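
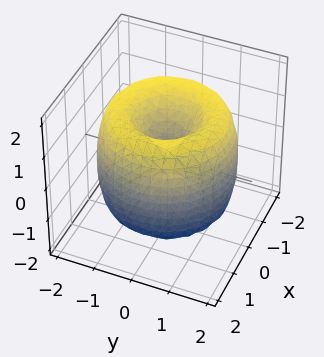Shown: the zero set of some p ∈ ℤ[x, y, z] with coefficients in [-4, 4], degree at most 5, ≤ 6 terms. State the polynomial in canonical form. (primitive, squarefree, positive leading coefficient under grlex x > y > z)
x^4 + 2*x^2*y^2 + y^4 - 3*x^2 - 3*y^2 + z^2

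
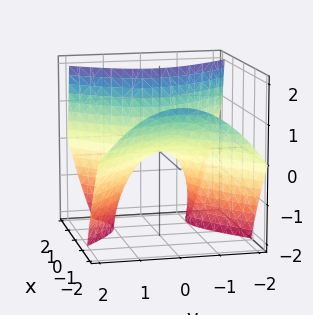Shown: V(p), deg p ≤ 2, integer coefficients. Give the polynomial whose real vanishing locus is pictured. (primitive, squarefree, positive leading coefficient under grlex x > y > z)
The degree is 2 — the shape is more complex than any degree-1 surface.
Checking where it meets the axes: one y-axis crossing is at y = 0; one z-axis crossing is at z = 0; it crosses the x-axis at the gridline x = 0.
Fitting integer coefficients to these (and the overall shape) gives p.

x^2 + x*z - y^2 - z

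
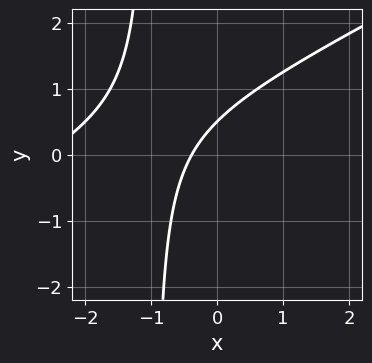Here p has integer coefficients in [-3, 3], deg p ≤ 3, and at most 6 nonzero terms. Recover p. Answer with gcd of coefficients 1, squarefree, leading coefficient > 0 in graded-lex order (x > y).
x^2 - 2*x*y + 3*x - 2*y + 1

1. deg p = 2. The shape is more complex than any degree-1 curve.
2. Putting this together gives p.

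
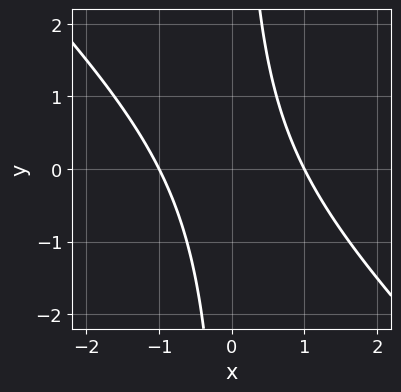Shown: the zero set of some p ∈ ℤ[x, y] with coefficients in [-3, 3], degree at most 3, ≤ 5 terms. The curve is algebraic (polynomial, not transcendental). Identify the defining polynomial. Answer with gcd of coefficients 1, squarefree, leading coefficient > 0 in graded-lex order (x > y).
x^2 + x*y - 1

1. deg p = 2. The shape is more complex than any degree-1 curve.
2. Against the integer gridlines: the x-axis gridline crossings are at x ∈ {-1, 1}; the curve avoids every integer y-axis point in the box.
3. Putting this together gives p.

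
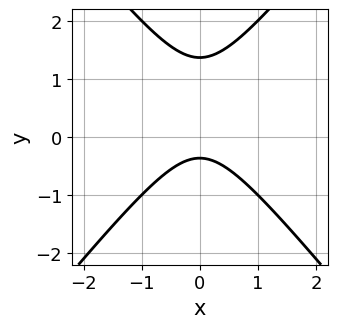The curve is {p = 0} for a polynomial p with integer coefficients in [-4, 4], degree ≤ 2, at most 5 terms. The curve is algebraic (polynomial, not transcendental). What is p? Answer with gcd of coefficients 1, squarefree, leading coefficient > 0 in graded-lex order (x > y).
3*x^2 - 2*y^2 + 2*y + 1

(a) Degree: no degree-1 curve has this shape, so deg p = 2.
(b) Symmetries: mirror symmetry x ↦ −x ⇒ only even powers of x.
(c) Against the integer gridlines: no x-intercept at any integer in the box.
(d) Together with the visible shape, these determine p as stated.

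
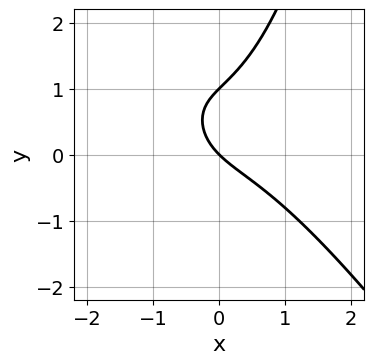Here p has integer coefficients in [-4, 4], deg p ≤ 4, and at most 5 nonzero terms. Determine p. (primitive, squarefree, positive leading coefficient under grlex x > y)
(a) deg p = 3. No degree-2 curve has this shape.
(b) Against the integer gridlines: among the integer gridlines, it crosses the y-axis at y ∈ {0, 1}; it crosses the x-axis at the gridline x = 0.
(c) Solving for integer coefficients yields p as stated.

3*x^3 + 2*x^2*y - 3*y^2 + 3*x + 3*y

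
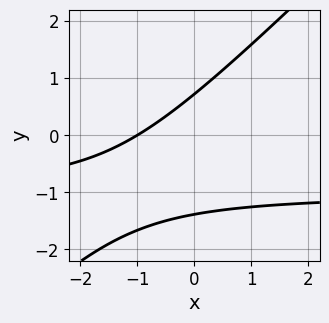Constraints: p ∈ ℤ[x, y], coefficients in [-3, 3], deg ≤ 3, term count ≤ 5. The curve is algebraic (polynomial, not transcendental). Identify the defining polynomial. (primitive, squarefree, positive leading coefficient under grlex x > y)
(a) Degree: a generic line meets the curve in up to 2 points, so deg p = 2.
(b) From the visible intercepts: it crosses the x-axis at the gridline x = -1.
(c) Fitting integer coefficients to these (and the overall shape) gives p.

3*x*y - 3*y^2 + 3*x - 2*y + 3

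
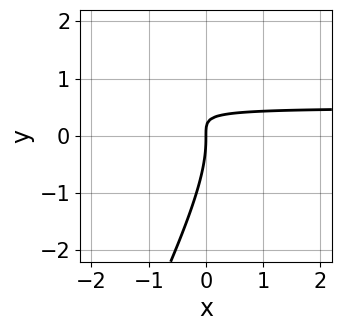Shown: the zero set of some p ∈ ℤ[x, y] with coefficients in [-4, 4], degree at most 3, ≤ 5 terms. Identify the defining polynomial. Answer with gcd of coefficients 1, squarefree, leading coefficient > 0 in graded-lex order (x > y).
(a) The degree is 3 — a generic line meets the curve in up to 3 points.
(b) From the visible intercepts: it crosses the x-axis at the gridline x = 0; it meets the y-axis at y = 0 (among the integer gridlines).
(c) Together with the visible shape, these determine p as stated.

2*x*y^2 - y^3 - 3*x*y + x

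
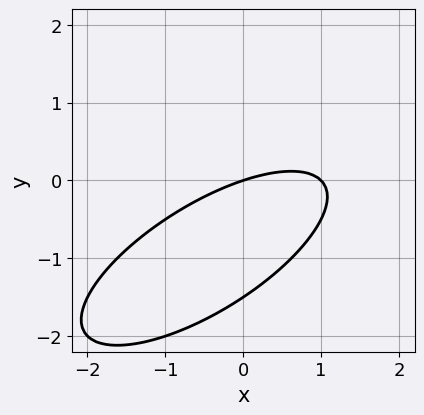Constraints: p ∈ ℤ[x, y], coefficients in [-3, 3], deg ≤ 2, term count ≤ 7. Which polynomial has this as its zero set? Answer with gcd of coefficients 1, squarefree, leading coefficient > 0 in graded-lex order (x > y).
x^2 - 2*x*y + 2*y^2 - x + 3*y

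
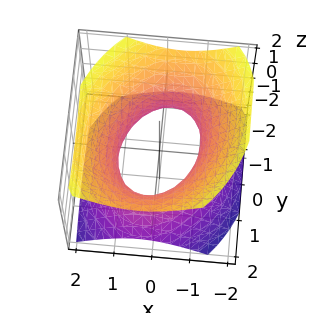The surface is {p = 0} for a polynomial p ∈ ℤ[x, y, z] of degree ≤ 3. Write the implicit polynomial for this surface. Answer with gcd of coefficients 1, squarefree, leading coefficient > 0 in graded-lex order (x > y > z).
First, deg p = 2. A generic line meets the surface in up to 2 points.
Then, from the visible intercepts: among the integer gridlines, it crosses the x-axis at x ∈ {-1, 1}; no z-intercept at any integer in the box.
Finally, assembling these constraints gives the stated polynomial.

3*x^2 - x*y + 2*y^2 - 3*z^2 - 3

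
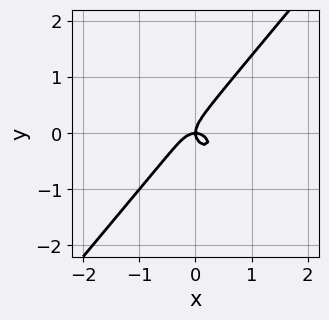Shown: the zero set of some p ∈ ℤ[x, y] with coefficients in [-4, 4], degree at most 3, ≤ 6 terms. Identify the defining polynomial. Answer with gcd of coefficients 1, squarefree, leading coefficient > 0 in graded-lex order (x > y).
2*x^3 + x*y^2 - 2*y^3 + x*y

(a) The degree is 3 — no degree-2 curve has this shape.
(b) From the axis intercepts and sections: one y-axis crossing is at y = 0; it meets the x-axis at x = 0 (among the integer gridlines).
(c) Together with the visible shape, these determine p as stated.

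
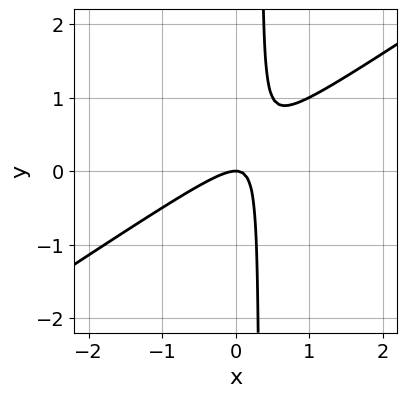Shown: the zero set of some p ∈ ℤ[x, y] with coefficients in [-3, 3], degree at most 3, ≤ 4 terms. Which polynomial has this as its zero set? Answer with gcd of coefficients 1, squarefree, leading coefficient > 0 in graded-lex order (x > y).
2*x^2 - 3*x*y + y

First, the degree is 2 — the shape is more complex than any degree-1 curve.
Then, against the integer gridlines: it meets the y-axis at y = 0 (among the integer gridlines); one x-axis crossing is at x = 0.
Finally, matching integer coefficients to the picture gives p.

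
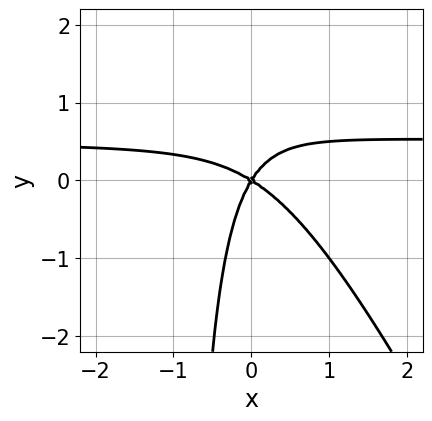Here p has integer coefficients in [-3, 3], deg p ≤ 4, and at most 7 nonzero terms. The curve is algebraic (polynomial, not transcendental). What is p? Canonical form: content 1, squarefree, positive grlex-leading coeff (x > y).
2*x^2*y + x*y^2 - x^2 - x*y + y^2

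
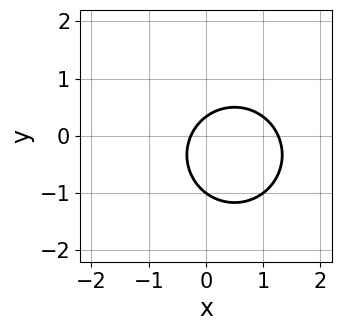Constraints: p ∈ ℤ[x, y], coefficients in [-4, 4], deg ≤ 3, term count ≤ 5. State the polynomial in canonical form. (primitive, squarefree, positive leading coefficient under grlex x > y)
3*x^2 + 3*y^2 - 3*x + 2*y - 1

First, the degree is 2 — a generic line meets the curve in up to 2 points.
Then, observable constraints: it meets the y-axis at y = -1 (among the integer gridlines).
Finally, fitting integer coefficients to these (and the overall shape) gives p.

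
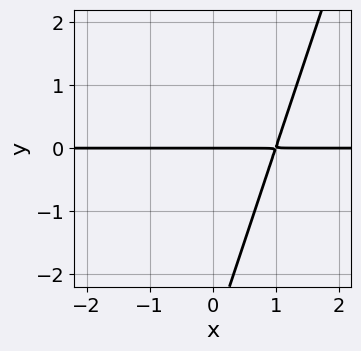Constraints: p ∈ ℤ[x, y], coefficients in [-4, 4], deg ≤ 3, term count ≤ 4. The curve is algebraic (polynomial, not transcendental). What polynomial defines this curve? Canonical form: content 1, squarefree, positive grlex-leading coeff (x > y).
3*x*y - y^2 - 3*y

deg p = 2.
From the visible intercepts: one y-axis crossing is at y = 0; the visible x-axis segment lies entirely on the curve.
Putting this together gives p.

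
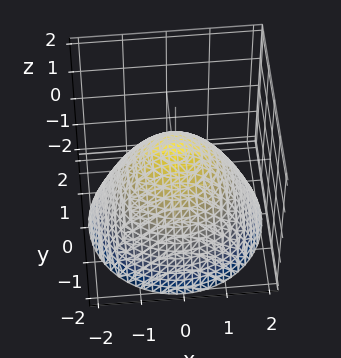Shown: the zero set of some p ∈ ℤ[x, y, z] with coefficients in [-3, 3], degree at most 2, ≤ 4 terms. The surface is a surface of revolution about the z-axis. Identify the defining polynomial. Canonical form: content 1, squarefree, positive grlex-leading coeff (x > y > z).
(a) deg p = 2. A generic line meets the surface in up to 2 points.
(b) By symmetry, the surface is invariant under rotation about z: p = q(x² + y², z).
(c) From the visible intercepts: among the integer gridlines, it crosses the x-axis at x ∈ {-1, 1}; a circular section at z = -1 has radius between 1 and 2.
(d) Matching integer coefficients to the picture gives p. Check: (0, 1, 0) on the y-axis lies on the surface, and p(0, 1, 0) = 0. ✓

2*x^2 + 2*y^2 + 3*z - 2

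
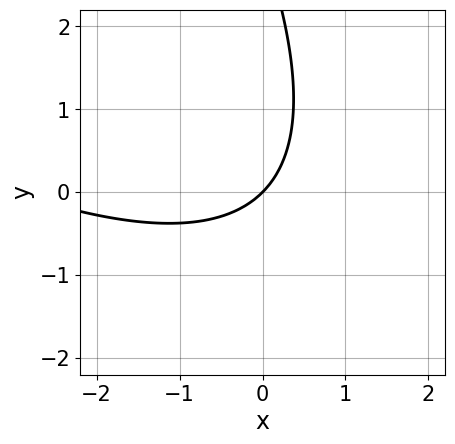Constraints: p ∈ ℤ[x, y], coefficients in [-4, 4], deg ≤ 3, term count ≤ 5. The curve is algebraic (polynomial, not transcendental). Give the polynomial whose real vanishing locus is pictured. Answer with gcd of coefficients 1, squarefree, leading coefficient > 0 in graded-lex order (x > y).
x^2 + 2*x*y + y^2 + 3*x - 3*y

(a) Degree: no degree-1 curve has this shape, so deg p = 2.
(b) From the visible intercepts: it crosses the x-axis at the gridline x = 0; one y-axis crossing is at y = 0.
(c) Together with the visible shape, these determine p as stated.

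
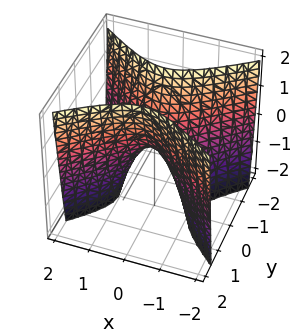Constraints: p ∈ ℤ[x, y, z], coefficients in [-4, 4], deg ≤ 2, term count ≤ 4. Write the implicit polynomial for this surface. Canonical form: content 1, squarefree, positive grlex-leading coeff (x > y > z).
2*x^2 - 3*y^2 + z

(a) Degree: a saddle surface; a quadric, so deg p = 2.
(b) Symmetries: it's symmetric under y → −y, forcing even powers of y; the x ↦ −x reflection is a symmetry, so x appears only in even powers.
(c) Observable constraints: it crosses the x-axis at the gridline x = 0; one z-axis crossing is at z = 0.
(d) Putting this together gives p.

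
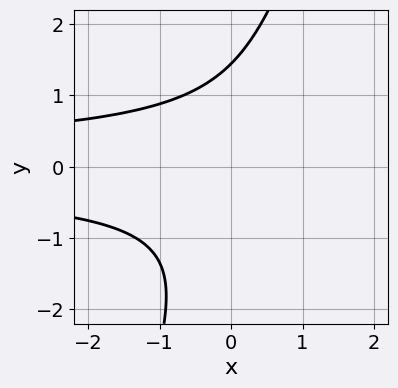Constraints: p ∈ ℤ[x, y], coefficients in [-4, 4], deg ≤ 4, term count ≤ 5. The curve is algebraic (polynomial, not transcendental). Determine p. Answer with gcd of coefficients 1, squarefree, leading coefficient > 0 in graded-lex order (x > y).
First, deg p = 3. The shape is more complex than any degree-2 curve.
Next, from the visible intercepts: it misses every integer gridline on the x-axis.
Finally, these observations pin down the coefficients.

3*x*y^2 - y^3 + 3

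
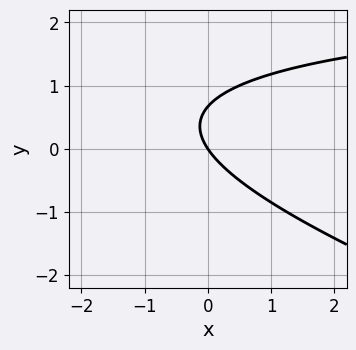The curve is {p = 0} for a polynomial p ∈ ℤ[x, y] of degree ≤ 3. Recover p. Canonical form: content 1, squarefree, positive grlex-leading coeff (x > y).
x*y + 3*y^2 - 3*x - 2*y

1. Degree: the shape is more complex than any degree-1 curve, so deg p = 2.
2. Checking where it meets the axes: one x-axis crossing is at x = 0; it crosses the y-axis at the gridline y = 0.
3. Solving for integer coefficients yields p as stated.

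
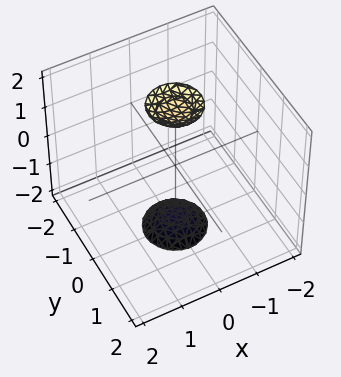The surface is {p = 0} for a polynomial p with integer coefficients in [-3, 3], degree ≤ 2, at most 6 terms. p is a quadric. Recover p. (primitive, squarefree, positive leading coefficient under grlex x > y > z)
The picture has 2 separate pieces. Treating them together as one polynomial.
Degree: two separate bowl-shaped sheets opening away from each other; a quadric, so deg p = 2.
Symmetries: mirror symmetry z ↦ −z ⇒ only even powers of z; every cross-section ⟂ z is a circle, so x, y appear only via x² + y².
Against the integer gridlines: a circular section at z = 2 has radius between 0 and 1; it misses every integer gridline on the y-axis; no x-intercept at any integer in the box.
Assembling these constraints gives the stated polynomial.

3*x^2 + 3*y^2 - z^2 + 3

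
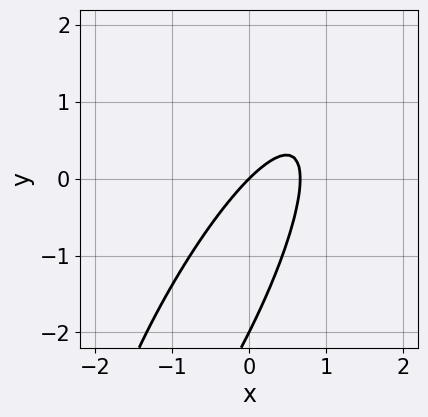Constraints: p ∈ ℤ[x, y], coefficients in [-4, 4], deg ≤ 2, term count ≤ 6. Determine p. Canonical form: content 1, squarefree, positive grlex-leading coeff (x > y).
3*x^2 - 3*x*y + y^2 - 2*x + 2*y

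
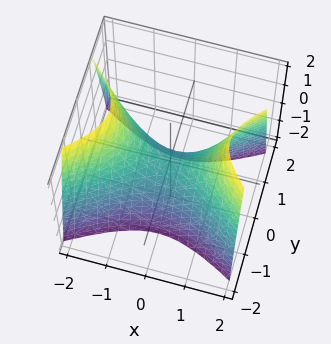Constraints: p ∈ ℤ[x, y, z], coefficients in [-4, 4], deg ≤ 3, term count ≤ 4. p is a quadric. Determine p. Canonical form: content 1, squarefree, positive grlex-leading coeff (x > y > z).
1. The degree is 2 — a saddle surface; a quadric.
2. Symmetries: the y ↦ −y reflection is a symmetry, so y appears only in even powers; mirror symmetry x ↦ −x ⇒ only even powers of x.
3. From the axis intercepts and sections: one x-axis crossing is at x = 0; it meets the z-axis at z = 0 (among the integer gridlines).
4. Together with the visible shape, these determine p as stated.

x^2 - 2*y^2 - z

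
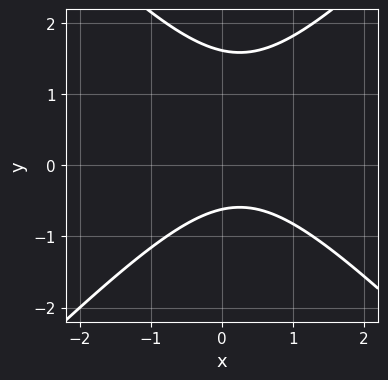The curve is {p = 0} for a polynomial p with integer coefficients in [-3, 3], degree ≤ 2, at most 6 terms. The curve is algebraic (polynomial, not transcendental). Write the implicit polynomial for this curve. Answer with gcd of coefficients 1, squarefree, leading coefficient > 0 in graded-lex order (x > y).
1. deg p = 2. A generic line meets the curve in up to 2 points.
2. Observable constraints: it misses every integer gridline on the x-axis.
3. Fitting integer coefficients to these (and the overall shape) gives p.

2*x^2 - 2*y^2 - x + 2*y + 2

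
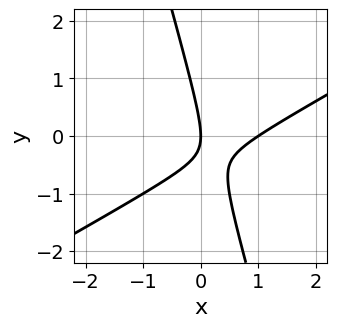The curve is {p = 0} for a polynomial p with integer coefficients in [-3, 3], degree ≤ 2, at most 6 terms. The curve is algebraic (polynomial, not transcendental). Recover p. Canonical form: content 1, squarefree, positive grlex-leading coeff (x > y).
2*x^2 - 3*x*y - y^2 - 2*x

(a) Degree: the shape is more complex than any degree-1 curve, so deg p = 2.
(b) From the axis intercepts and sections: the x-axis gridline crossings are at x ∈ {0, 1}; it meets the y-axis at y = 0 (among the integer gridlines).
(c) Fitting integer coefficients to these (and the overall shape) gives p.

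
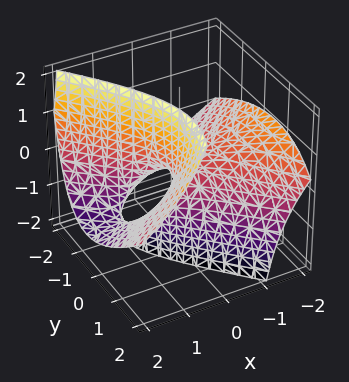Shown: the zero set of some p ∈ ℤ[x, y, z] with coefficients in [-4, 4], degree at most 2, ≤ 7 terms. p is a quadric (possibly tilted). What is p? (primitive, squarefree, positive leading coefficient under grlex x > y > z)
x^2 + 2*x*z - y^2 + y*z - z

1. deg p = 2. No degree-1 surface has this shape.
2. From the visible intercepts: one y-axis crossing is at y = 0; one x-axis crossing is at x = 0; it meets the z-axis at z = 0 (among the integer gridlines).
3. Together with the visible shape, these determine p as stated.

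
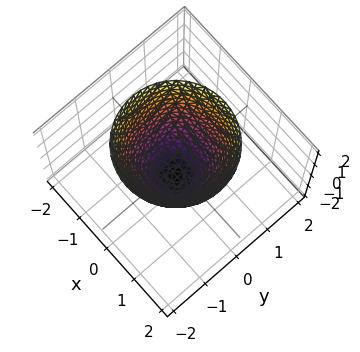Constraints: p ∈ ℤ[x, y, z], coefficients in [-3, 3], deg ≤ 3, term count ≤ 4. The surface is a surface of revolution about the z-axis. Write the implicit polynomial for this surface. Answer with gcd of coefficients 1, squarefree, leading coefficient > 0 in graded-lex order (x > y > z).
3*x^2 + 3*y^2 - 2*z - 2

First, deg p = 2. The shape is more complex than any degree-1 surface.
Then, symmetry: the z-axis is an axis of rotation, so x and y enter only as x² + y².
Then, from the visible intercepts: a circular section at z = 2 has radius between 1 and 2; it crosses the z-axis at the gridline z = -1.
Finally, together with the visible shape, these determine p as stated.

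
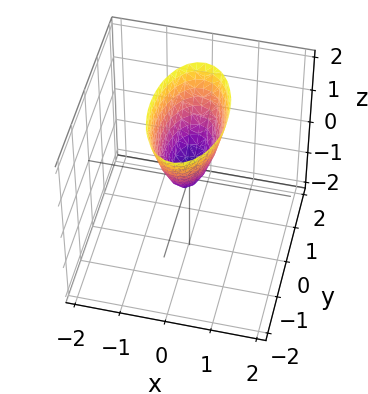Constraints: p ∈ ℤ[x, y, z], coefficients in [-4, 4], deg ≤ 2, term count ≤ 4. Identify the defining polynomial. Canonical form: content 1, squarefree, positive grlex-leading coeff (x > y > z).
3*x^2 + y^2 - z

Degree: a single bowl opening along one axis; a quadric, so deg p = 2.
Symmetries: mirror symmetry y ↦ −y ⇒ only even powers of y; it's symmetric under x → −x, forcing even powers of x.
Observable constraints: one y-axis crossing is at y = 0; one x-axis crossing is at x = 0; it crosses the z-axis at the gridline z = 0.
Solving for integer coefficients yields p as stated.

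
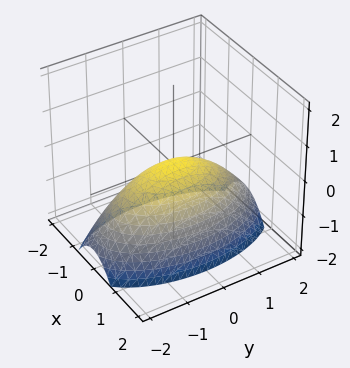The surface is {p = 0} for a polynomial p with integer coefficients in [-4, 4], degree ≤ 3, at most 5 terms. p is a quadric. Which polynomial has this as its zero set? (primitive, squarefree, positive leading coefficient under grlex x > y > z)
3*x^2 + y^2 + 3*z

(a) Degree: a single bowl opening along one axis; a quadric, so deg p = 2.
(b) Symmetries: the y ↦ −y reflection is a symmetry, so y appears only in even powers; it's symmetric under x → −x, forcing even powers of x.
(c) From the axis intercepts and sections: it crosses the x-axis at the gridline x = 0; it meets the y-axis at y = 0 (among the integer gridlines); it meets the z-axis at z = 0 (among the integer gridlines).
(d) Fitting integer coefficients to these (and the overall shape) gives p.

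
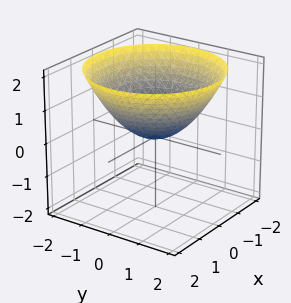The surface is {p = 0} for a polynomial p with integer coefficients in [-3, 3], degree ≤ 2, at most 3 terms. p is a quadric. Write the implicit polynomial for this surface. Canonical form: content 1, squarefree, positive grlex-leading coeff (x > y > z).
The degree is 2 — a single bowl opening along one axis; a quadric.
Symmetries: every cross-section ⟂ z is a circle, so x, y appear only via x² + y².
Checking where it meets the axes: one y-axis crossing is at y = 0; it meets the z-axis at z = 0 (among the integer gridlines); it meets the x-axis at x = 0 (among the integer gridlines).
These observations pin down the coefficients.

x^2 + y^2 - 2*z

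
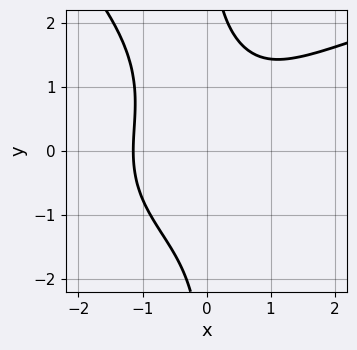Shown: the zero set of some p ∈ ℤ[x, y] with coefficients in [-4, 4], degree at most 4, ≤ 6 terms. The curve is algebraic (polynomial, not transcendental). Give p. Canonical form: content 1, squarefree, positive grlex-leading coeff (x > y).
The degree is 4 — a generic line meets the curve in up to 4 points.
From the axis intercepts and sections: the curve avoids every integer y-axis point in the box.
Together with the visible shape, these determine p as stated.

x^2*y^2 + x*y^3 - 2*x^3 - 3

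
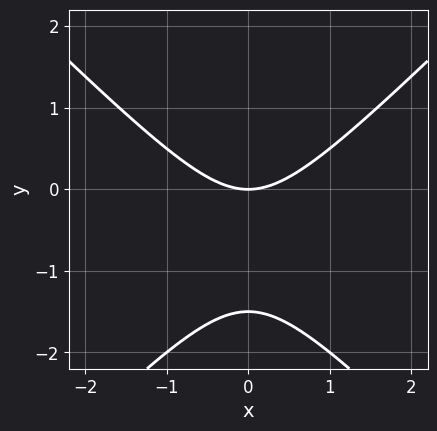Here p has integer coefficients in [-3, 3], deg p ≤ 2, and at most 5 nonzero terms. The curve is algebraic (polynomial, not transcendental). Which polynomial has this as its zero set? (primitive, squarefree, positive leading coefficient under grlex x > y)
1. Degree: the shape is more complex than any degree-1 curve, so deg p = 2.
2. Symmetries: mirror symmetry x ↦ −x ⇒ only even powers of x.
3. Checking where it meets the axes: it crosses the y-axis at the gridline y = 0; one x-axis crossing is at x = 0.
4. Fitting integer coefficients to these (and the overall shape) gives p.

2*x^2 - 2*y^2 - 3*y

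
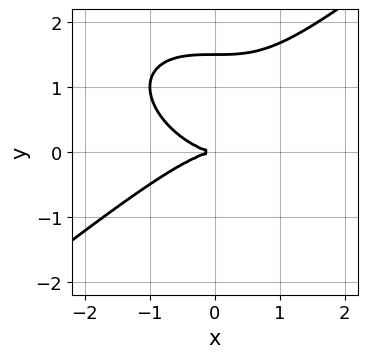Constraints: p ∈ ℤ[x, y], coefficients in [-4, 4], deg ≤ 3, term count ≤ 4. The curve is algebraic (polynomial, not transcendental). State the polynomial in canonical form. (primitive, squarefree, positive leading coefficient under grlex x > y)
x^3 - 2*y^3 + 3*y^2

(a) Degree: a generic line meets the curve in up to 3 points, so deg p = 3.
(b) Reading off the gridlines: it meets the y-axis at y = 0 (among the integer gridlines); it crosses the x-axis at the gridline x = 0.
(c) Together with the visible shape, these determine p as stated.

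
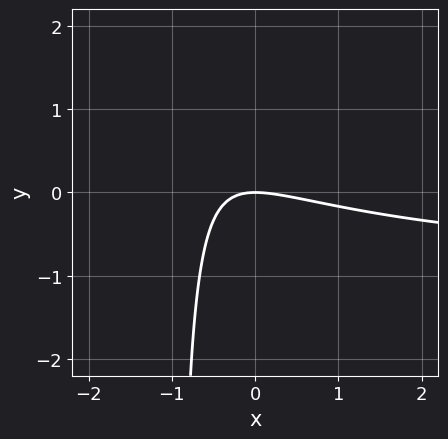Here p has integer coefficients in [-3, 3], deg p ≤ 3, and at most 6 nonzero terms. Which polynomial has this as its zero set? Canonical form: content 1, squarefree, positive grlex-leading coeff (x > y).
x^2*y + x^2 + 3*x*y + 2*y

The degree is 3 — a generic line meets the curve in up to 3 points.
From the axis intercepts and sections: it crosses the y-axis at the gridline y = 0; one x-axis crossing is at x = 0.
Assembling these constraints gives the stated polynomial.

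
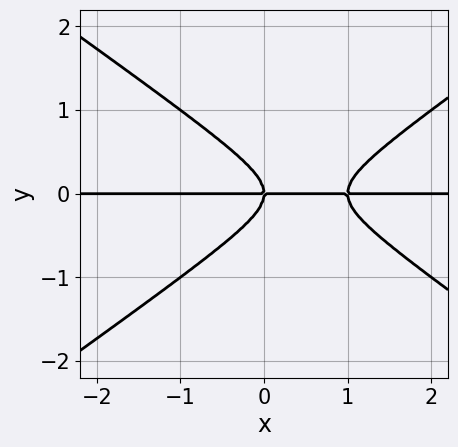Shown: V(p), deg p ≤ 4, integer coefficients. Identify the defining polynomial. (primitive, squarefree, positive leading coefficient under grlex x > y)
x^2*y - 2*y^3 - x*y

1. deg p = 3. The shape is more complex than any degree-2 curve.
2. Observable constraints: the visible x-axis segment lies entirely on the curve; it crosses the y-axis at the gridline y = 0.
3. Assembling these constraints gives the stated polynomial.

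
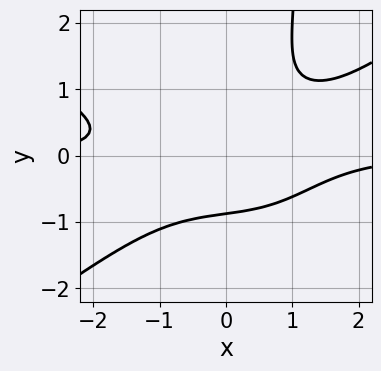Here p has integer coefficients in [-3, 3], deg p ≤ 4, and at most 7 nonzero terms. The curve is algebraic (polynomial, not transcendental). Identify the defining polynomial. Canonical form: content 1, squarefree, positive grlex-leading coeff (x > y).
1. Degree: a generic line meets the curve in up to 4 points, so deg p = 4.
2. Reading off the gridlines: the curve avoids every integer x-axis point in the box.
3. Matching integer coefficients to the picture gives p.

x^3*y - 2*x*y^3 - 3*x*y^2 + 3*y^3 + 2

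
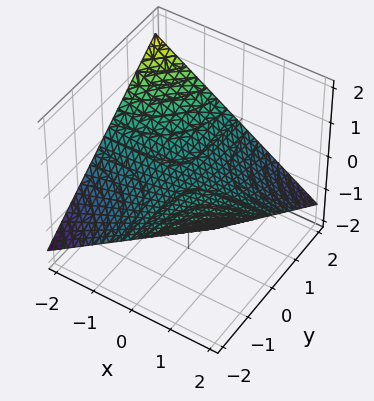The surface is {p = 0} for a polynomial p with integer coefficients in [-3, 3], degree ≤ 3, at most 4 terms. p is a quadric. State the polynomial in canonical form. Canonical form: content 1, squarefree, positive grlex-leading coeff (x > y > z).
x*y + 3*z

(a) deg p = 2. A hyperbolic paraboloid; a quadric.
(b) Reading off the gridlines: every point of the y-axis in the box is on the surface; every point of the x-axis in the box is on the surface.
(c) Matching integer coefficients to the picture gives p.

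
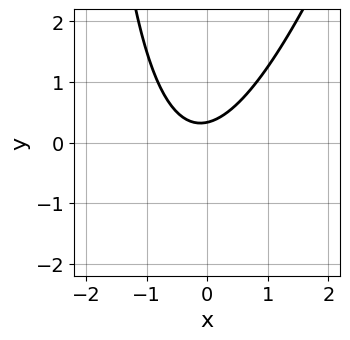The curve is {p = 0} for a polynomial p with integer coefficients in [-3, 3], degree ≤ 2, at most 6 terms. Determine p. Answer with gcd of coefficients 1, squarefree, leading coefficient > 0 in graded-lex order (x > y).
1. deg p = 2. No degree-1 curve has this shape.
2. From the axis intercepts and sections: it misses every integer gridline on the x-axis.
3. Solving for integer coefficients yields p as stated.

3*x^2 - x*y + x - 3*y + 1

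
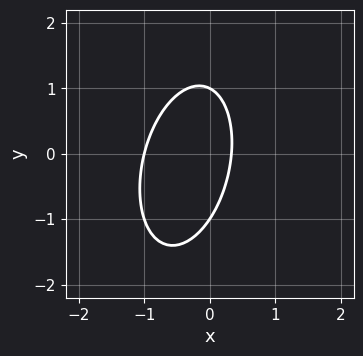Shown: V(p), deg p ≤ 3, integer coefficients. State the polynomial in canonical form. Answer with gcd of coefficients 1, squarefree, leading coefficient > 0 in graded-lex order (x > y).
3*x^2 - x*y + y^2 + 2*x - 1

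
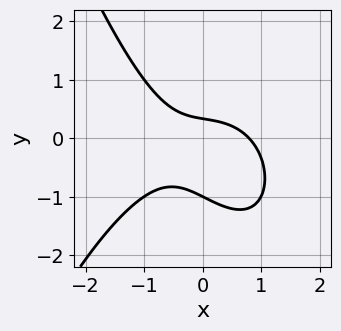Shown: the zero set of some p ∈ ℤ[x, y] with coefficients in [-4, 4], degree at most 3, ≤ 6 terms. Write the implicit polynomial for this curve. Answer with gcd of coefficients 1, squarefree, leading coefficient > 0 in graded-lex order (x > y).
2*x^3 + 2*x*y + 3*y^2 + 2*y - 1

1. The degree is 3 — no degree-2 curve has this shape.
2. Observable constraints: it crosses the y-axis at the gridline y = -1.
3. Putting this together gives p.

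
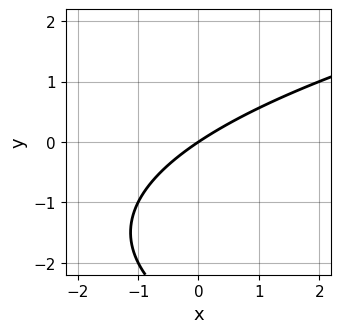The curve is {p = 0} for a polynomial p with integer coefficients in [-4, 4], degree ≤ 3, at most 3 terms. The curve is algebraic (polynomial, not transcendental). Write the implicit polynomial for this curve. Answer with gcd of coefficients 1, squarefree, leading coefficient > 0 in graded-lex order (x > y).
First, the degree is 2 — no degree-1 curve has this shape.
Then, against the integer gridlines: one y-axis crossing is at y = 0; one x-axis crossing is at x = 0.
Finally, the integer polynomial consistent with all of this is the stated p.

y^2 - 2*x + 3*y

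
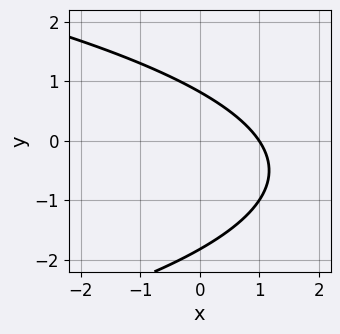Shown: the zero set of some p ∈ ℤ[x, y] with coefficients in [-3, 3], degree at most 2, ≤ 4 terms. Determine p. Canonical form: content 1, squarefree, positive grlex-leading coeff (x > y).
1. The degree is 2 — the shape is more complex than any degree-1 curve.
2. Reading off the gridlines: it crosses the x-axis at the gridline x = 1.
3. Matching integer coefficients to the picture gives p.

2*y^2 + 3*x + 2*y - 3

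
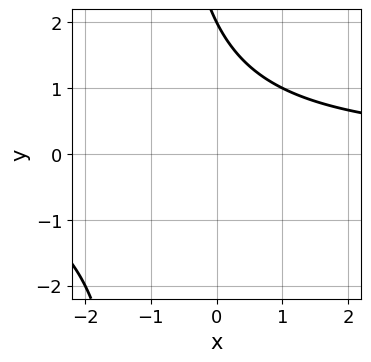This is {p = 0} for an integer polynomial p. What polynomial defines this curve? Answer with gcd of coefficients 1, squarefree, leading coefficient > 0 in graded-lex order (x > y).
x*y + y - 2

First, degree: a generic line meets the curve in up to 2 points, so deg p = 2.
Next, reading off the gridlines: the curve avoids every integer x-axis point in the box; one y-axis crossing is at y = 2.
Finally, fitting integer coefficients to these (and the overall shape) gives p.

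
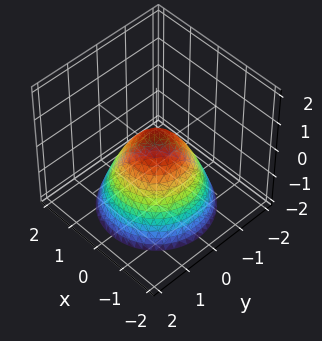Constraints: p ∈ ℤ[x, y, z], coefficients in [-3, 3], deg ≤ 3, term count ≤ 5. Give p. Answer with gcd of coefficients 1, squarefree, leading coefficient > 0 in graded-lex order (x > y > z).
First, degree: a generic line meets the surface in up to 2 points, so deg p = 2.
Next, symmetries: every cross-section ⟂ z is a circle, so x, y appear only via x² + y².
Next, against the integer gridlines: a circular section at z = -1 has radius between 1 and 2.
Finally, these observations pin down the coefficients.

2*x^2 + 2*y^2 + 2*z - 1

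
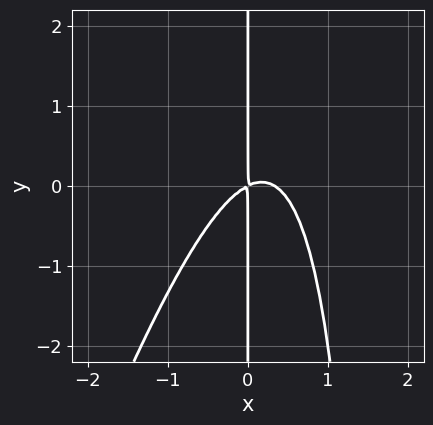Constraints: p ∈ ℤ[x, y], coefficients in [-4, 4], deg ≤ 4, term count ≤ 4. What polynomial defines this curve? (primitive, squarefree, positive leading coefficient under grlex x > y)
3*x^3 - x^2*y - x^2 + 2*x*y

1. deg p = 3. No degree-2 curve has this shape.
2. Checking where it meets the axes: every point of the y-axis in the box is on the curve.
3. Solving for integer coefficients yields p as stated.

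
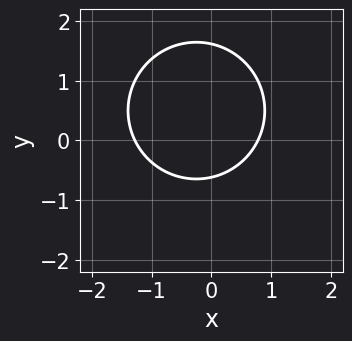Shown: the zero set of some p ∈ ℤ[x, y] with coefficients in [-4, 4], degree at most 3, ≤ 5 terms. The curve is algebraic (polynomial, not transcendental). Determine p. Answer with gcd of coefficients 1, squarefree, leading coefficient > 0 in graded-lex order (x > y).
Degree: no degree-1 curve has this shape, so deg p = 2.
Putting this together gives p.

2*x^2 + 2*y^2 + x - 2*y - 2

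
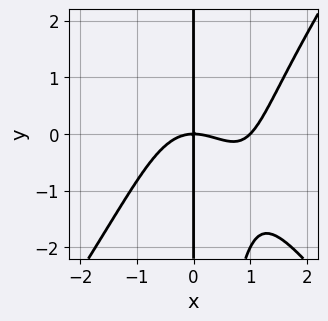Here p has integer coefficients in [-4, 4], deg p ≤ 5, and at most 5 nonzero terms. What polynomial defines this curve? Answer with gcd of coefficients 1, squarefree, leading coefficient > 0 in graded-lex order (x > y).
2*x^4 - x^2*y^2 - 2*x^3 + x^2*y - 3*x*y

1. deg p = 4.
2. Checking where it meets the axes: every point of the y-axis in the box is on the curve; among the integer gridlines, it crosses the x-axis at x ∈ {0, 1}.
3. Assembling these constraints gives the stated polynomial.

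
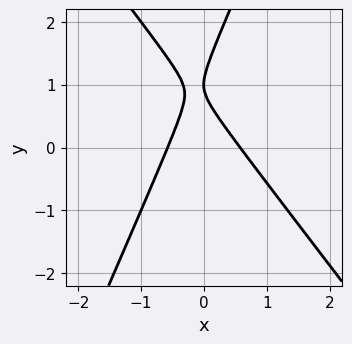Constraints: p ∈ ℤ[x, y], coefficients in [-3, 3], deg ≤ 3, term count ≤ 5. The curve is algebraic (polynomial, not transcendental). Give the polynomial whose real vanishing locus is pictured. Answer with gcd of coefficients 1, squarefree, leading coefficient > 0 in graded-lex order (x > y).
3*x^2 + x*y - y^2 + 2*y - 1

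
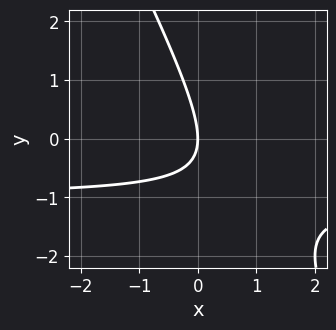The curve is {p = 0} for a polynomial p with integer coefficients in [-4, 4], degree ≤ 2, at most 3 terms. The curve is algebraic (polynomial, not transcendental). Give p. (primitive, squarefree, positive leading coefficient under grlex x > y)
(a) The degree is 2 — a generic line meets the curve in up to 2 points.
(b) From the visible intercepts: one y-axis crossing is at y = 0; it meets the x-axis at x = 0 (among the integer gridlines).
(c) Putting this together gives p.

2*x*y + y^2 + 2*x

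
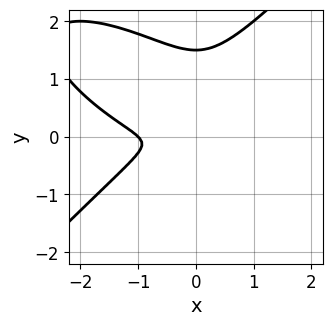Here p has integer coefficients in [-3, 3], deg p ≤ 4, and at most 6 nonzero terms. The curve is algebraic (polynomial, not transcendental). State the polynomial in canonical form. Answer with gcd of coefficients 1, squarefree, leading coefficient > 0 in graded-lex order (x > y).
x^3 + x^2*y - 2*y^3 + x^2 + 3*y^2

The degree is 3 — no degree-2 curve has this shape.
From the visible intercepts: it meets the x-axis at x = -1 (among the integer gridlines).
The integer polynomial consistent with all of this is the stated p.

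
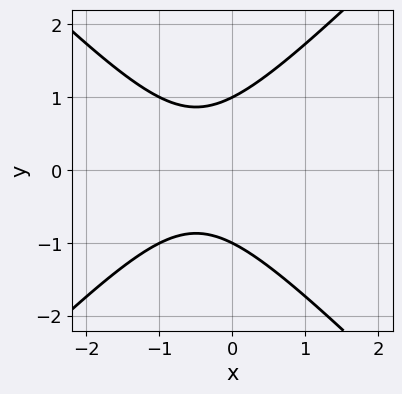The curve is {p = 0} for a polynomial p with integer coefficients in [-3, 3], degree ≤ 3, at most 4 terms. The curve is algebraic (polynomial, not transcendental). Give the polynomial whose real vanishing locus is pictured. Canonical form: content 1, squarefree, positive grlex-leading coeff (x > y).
1. The degree is 2 — the shape is more complex than any degree-1 curve.
2. Symmetries: mirror symmetry y ↦ −y ⇒ only even powers of y.
3. From the axis intercepts and sections: no x-intercept at any integer in the box; among the integer gridlines, it crosses the y-axis at y ∈ {-1, 1}.
4. Together with the visible shape, these determine p as stated.

x^2 - y^2 + x + 1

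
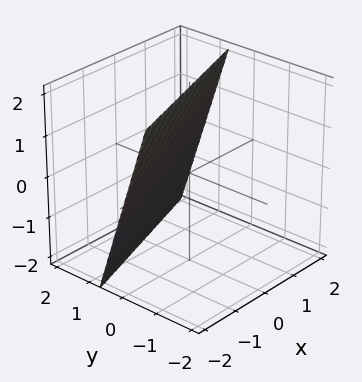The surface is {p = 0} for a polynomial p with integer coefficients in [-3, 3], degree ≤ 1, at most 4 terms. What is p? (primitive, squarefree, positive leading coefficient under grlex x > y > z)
(a) Degree: the surface is flat (a plane), so deg p = 1.
(b) Observable constraints: one x-axis crossing is at x = -2; it crosses the z-axis at the gridline z = 2.
(c) Solving for integer coefficients yields p as stated.

x - 3*y - z + 2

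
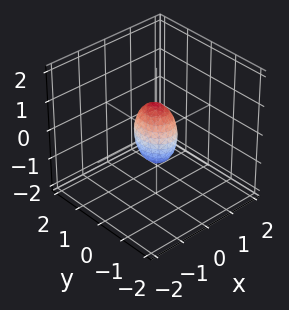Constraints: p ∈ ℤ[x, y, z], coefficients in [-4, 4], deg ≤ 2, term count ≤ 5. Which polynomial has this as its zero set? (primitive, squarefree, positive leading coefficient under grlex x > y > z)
3*x^2 + 2*y^2 + z^2 - 1

(a) Degree: bounded and convex; a quadric, so deg p = 2.
(b) Symmetries: mirror symmetry x ↦ −x ⇒ only even powers of x; mirror symmetry y ↦ −y ⇒ only even powers of y; it's symmetric under z → −z, forcing even powers of z.
(c) Reading off the gridlines: among the integer gridlines, it crosses the z-axis at z ∈ {-1, 1}.
(d) Solving for integer coefficients yields p as stated.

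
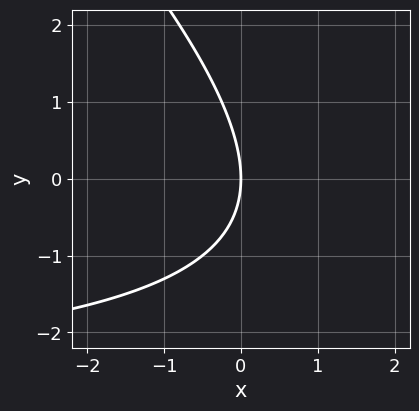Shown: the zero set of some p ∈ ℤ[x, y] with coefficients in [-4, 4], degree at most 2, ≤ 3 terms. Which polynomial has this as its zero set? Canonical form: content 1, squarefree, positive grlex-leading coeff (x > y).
1. The degree is 2 — no degree-1 curve has this shape.
2. From the axis intercepts and sections: one x-axis crossing is at x = 0; one y-axis crossing is at y = 0.
3. Fitting integer coefficients to these (and the overall shape) gives p.

x*y + y^2 + 3*x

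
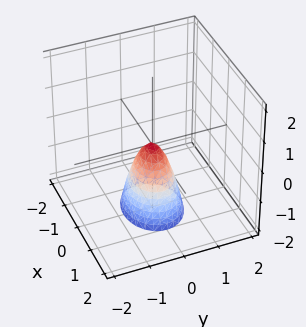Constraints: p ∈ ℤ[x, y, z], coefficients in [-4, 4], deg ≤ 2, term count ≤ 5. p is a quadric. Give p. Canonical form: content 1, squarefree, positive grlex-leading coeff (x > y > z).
1. deg p = 2. A single bowl opening along one axis; a quadric.
2. Symmetries: mirror symmetry x ↦ −x ⇒ only even powers of x; the y ↦ −y reflection is a symmetry, so y appears only in even powers.
3. Observable constraints: one z-axis crossing is at z = 0; it crosses the x-axis at the gridline x = 0; it meets the y-axis at y = 0 (among the integer gridlines).
4. Together with the visible shape, these determine p as stated.

2*x^2 + 3*y^2 + z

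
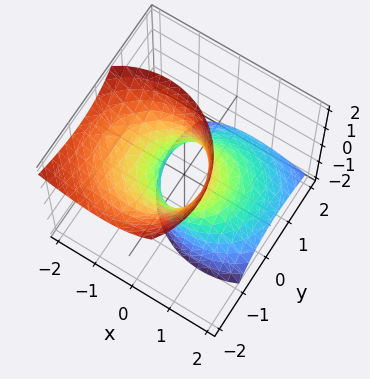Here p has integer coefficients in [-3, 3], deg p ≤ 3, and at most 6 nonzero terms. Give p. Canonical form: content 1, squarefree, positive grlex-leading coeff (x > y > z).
(a) The degree is 2 — no degree-1 surface has this shape.
(b) From the axis intercepts and sections: it misses every integer gridline on the z-axis.
(c) The integer polynomial consistent with all of this is the stated p.

3*x^2 + 3*x*z + 3*y^2 + 3*y*z - z^2 - 2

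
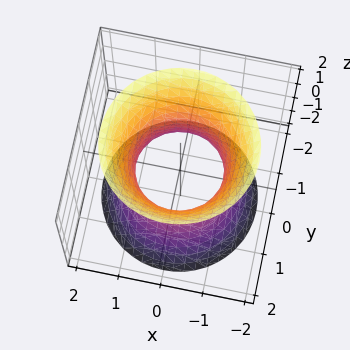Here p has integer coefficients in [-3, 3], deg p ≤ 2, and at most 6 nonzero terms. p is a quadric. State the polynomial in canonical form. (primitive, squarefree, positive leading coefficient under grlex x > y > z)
The degree is 2 — one connected sheet with a waist; a quadric.
Symmetries: the z-axis is an axis of rotation, so x and y enter only as x² + y²; mirror symmetry z ↦ −z ⇒ only even powers of z.
From the axis intercepts and sections: the x-axis gridline crossings are at x ∈ {-1, 1}; among the integer gridlines, it crosses the y-axis at y ∈ {-1, 1}; a circular section at z = 0 has radius exactly 1.
Putting this together gives p.

2*x^2 + 2*y^2 - z^2 - 2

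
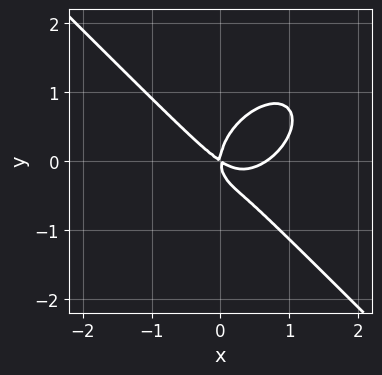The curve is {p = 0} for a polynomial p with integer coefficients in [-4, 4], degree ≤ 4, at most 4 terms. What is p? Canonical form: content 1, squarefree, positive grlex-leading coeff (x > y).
First, degree: the shape is more complex than any degree-2 curve, so deg p = 3.
Then, against the integer gridlines: one y-axis crossing is at y = 0; one x-axis crossing is at x = 0.
Finally, these observations pin down the coefficients.

3*x^3 + 3*y^3 - 2*x^2 - 3*x*y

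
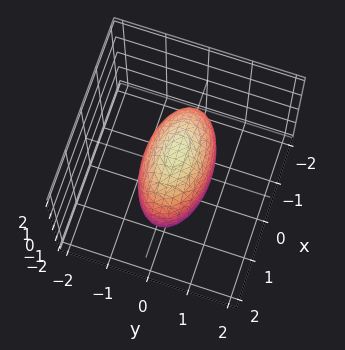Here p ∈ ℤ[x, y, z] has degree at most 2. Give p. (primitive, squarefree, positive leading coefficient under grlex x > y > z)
x^2 + 3*y^2 + z^2 - 2

1. deg p = 2. A closed, bounded, convex surface; a quadric.
2. Symmetries: mirror symmetry y ↦ −y ⇒ only even powers of y; it's symmetric under x → −x, forcing even powers of x; the z ↦ −z reflection is a symmetry, so z appears only in even powers.
3. Solving for integer coefficients yields p as stated.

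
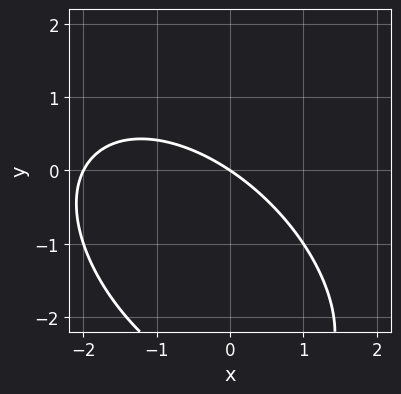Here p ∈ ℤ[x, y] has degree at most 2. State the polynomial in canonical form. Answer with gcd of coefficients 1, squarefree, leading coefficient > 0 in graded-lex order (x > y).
(a) The degree is 2 — the shape is more complex than any degree-1 curve.
(b) Observable constraints: the x-axis gridline crossings are at x ∈ {-2, 0}; it meets the y-axis at y = 0 (among the integer gridlines).
(c) Solving for integer coefficients yields p as stated.

x^2 + x*y + y^2 + 2*x + 3*y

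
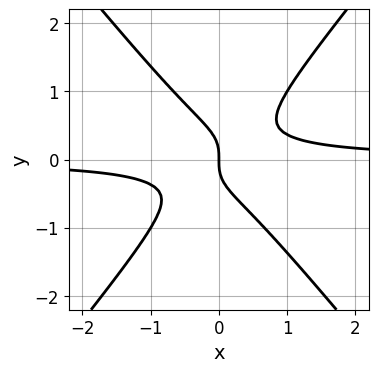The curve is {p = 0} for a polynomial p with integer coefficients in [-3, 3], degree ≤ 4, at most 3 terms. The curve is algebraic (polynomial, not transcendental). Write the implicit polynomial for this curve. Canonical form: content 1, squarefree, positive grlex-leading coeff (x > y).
3*x^2*y - 2*y^3 - x

deg p = 3. A generic line meets the curve in up to 3 points.
Reading off the gridlines: it meets the y-axis at y = 0 (among the integer gridlines); it meets the x-axis at x = 0 (among the integer gridlines).
Together with the visible shape, these determine p as stated.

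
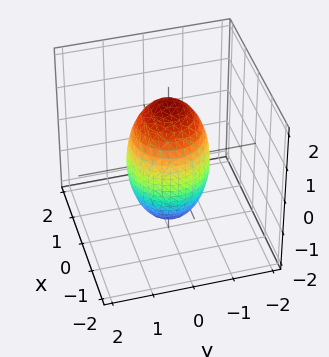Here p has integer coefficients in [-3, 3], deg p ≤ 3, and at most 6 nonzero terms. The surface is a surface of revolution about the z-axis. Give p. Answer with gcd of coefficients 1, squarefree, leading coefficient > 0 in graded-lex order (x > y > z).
3*x^2 + 3*y^2 + z^2 - 3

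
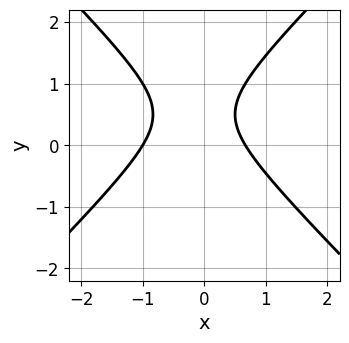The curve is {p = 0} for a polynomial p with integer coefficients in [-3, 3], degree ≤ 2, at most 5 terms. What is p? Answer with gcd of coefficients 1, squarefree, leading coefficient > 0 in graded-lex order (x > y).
3*x^2 - 3*y^2 + x + 3*y - 2

First, degree: a generic line meets the curve in up to 2 points, so deg p = 2.
Then, from the visible intercepts: it meets the x-axis at x = -1 (among the integer gridlines); the curve avoids every integer y-axis point in the box.
Finally, assembling these constraints gives the stated polynomial.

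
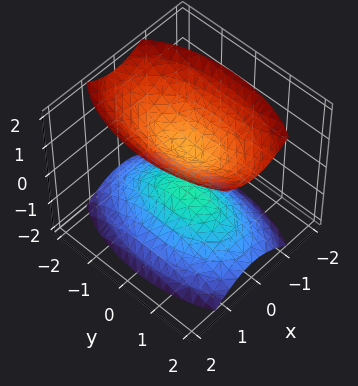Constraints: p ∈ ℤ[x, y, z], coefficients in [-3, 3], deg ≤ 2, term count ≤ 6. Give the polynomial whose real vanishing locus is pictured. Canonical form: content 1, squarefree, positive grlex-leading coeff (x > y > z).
1. I count 2 distinct pieces.
2. deg p = 2.
3. Symmetries: the y ↦ −y reflection is a symmetry, so y appears only in even powers; mirror symmetry z ↦ −z ⇒ only even powers of z; it's symmetric under x → −x, forcing even powers of x.
4. Reading off the gridlines: the surface avoids every integer y-axis point in the box; no x-intercept at any integer in the box.
5. These observations pin down the coefficients.

3*x^2 + y^2 - 2*z^2 + 1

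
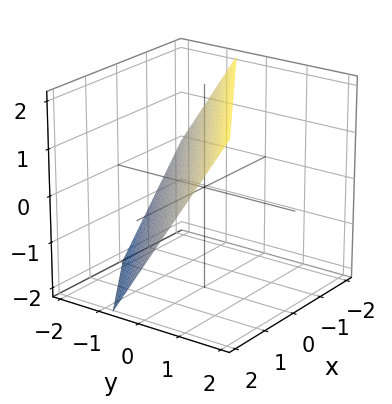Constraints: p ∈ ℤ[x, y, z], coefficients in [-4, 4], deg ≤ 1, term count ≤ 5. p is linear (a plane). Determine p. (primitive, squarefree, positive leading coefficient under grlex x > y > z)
deg p = 1.
From the visible intercepts: one z-axis crossing is at z = 1; it meets the x-axis at x = 1 (among the integer gridlines).
Putting this together gives p.

2*x - 3*y + 2*z - 2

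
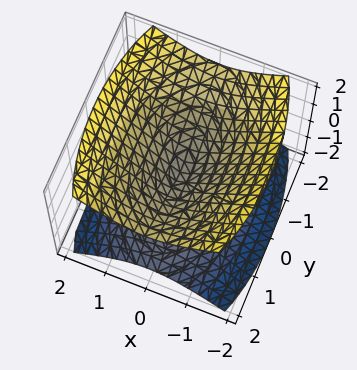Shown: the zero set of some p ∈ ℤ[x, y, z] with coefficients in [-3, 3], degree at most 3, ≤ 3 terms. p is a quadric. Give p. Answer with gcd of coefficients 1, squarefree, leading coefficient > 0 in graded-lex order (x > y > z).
First, the picture has 2 separate pieces.
Next, degree: two nappes meeting at a single point; a quadric, so deg p = 2.
Then, symmetries: mirror symmetry x ↦ −x ⇒ only even powers of x; the y ↦ −y reflection is a symmetry, so y appears only in even powers; the z ↦ −z reflection is a symmetry, so z appears only in even powers.
Next, from the visible intercepts: one z-axis crossing is at z = 0; it meets the y-axis at y = 0 (among the integer gridlines).
Finally, together with the visible shape, these determine p as stated.

3*x^2 + y^2 - 3*z^2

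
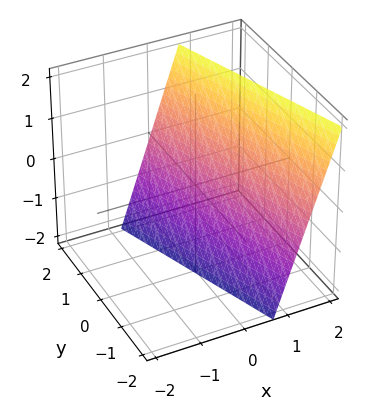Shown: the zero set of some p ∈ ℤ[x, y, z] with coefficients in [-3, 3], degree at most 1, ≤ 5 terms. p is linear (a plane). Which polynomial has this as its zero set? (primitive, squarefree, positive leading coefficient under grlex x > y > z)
Degree: every cross-section is a straight line — this is a plane, so deg p = 1.
Against the integer gridlines: one z-axis crossing is at z = -2; one y-axis crossing is at y = 2.
Fitting integer coefficients to these (and the overall shape) gives p.

3*x + y - z - 2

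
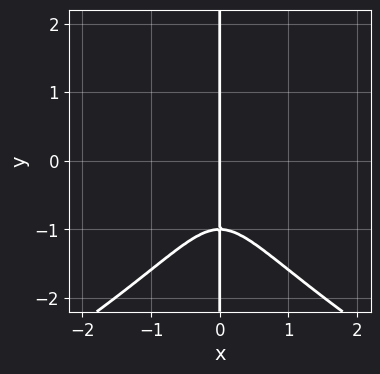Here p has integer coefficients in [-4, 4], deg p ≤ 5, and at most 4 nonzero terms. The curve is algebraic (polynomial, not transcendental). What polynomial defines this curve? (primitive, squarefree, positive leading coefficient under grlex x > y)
deg p = 4. The shape is more complex than any degree-3 curve.
From the visible intercepts: it crosses the x-axis at the gridline x = 0; the visible y-axis segment lies entirely on the curve.
Fitting integer coefficients to these (and the overall shape) gives p.

x*y^3 + 3*x^3 + x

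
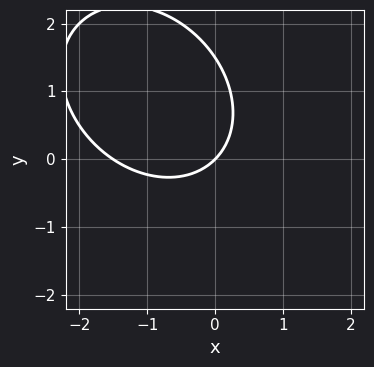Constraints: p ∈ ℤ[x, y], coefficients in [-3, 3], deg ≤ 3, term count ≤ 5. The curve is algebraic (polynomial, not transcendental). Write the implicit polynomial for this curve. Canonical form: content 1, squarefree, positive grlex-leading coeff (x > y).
2*x^2 + x*y + 2*y^2 + 3*x - 3*y

First, the degree is 2 — no degree-1 curve has this shape.
Then, from the axis intercepts and sections: it crosses the x-axis at the gridline x = 0; it crosses the y-axis at the gridline y = 0.
Finally, assembling these constraints gives the stated polynomial.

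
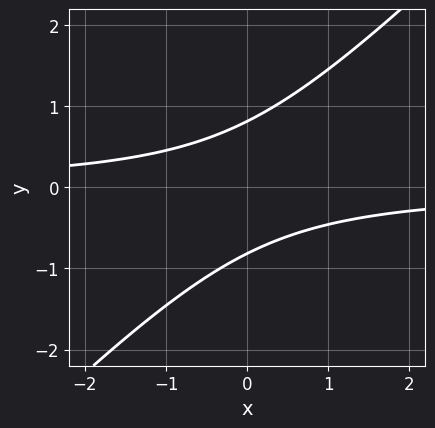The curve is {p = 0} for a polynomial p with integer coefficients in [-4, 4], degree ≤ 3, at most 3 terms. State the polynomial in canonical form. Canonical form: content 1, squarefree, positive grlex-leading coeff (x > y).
3*x*y - 3*y^2 + 2

(a) The degree is 2 — the shape is more complex than any degree-1 curve.
(b) Observable constraints: it misses every integer gridline on the x-axis.
(c) These observations pin down the coefficients.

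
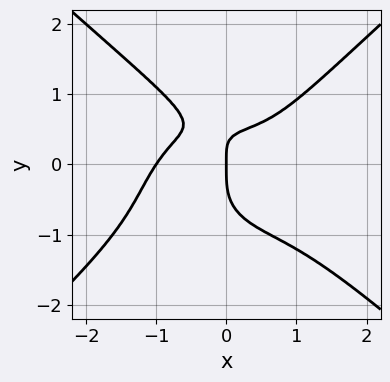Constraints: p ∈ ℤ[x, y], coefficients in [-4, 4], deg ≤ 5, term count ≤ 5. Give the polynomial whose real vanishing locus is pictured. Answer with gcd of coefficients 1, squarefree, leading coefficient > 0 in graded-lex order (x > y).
First, deg p = 4. No degree-3 curve has this shape.
Then, from the visible intercepts: among the integer gridlines, it crosses the x-axis at x ∈ {-1, 0}; it meets the y-axis at y = 0 (among the integer gridlines).
Finally, assembling these constraints gives the stated polynomial.

2*x^4 - 3*y^4 + x^2*y - 3*x*y + 2*x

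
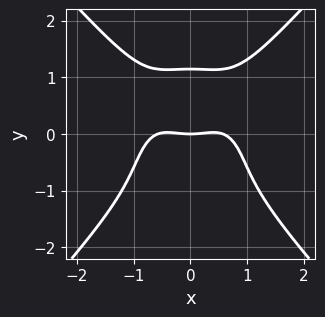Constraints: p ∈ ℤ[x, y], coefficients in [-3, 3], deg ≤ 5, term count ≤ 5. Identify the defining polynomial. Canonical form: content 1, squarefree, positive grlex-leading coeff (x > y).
First, degree: no degree-3 curve has this shape, so deg p = 4.
Next, symmetries: the x ↦ −x reflection is a symmetry, so x appears only in even powers.
Next, against the integer gridlines: it meets the y-axis at y = 0 (among the integer gridlines); it meets the x-axis at x = 0 (among the integer gridlines).
Finally, these observations pin down the coefficients.

3*x^4 - 2*y^4 - x^2 + 3*y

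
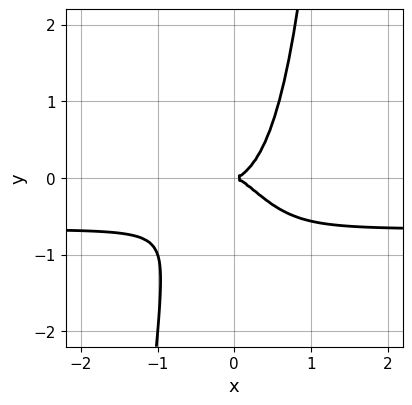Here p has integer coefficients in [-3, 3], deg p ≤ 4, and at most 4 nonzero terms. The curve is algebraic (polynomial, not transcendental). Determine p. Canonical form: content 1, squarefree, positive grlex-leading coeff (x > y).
First, deg p = 4.
Next, from the visible intercepts: it meets the y-axis at y = 0 (among the integer gridlines); it meets the x-axis at x = 0 (among the integer gridlines).
Finally, assembling these constraints gives the stated polynomial.

3*x^3*y + 2*x^3 - y^2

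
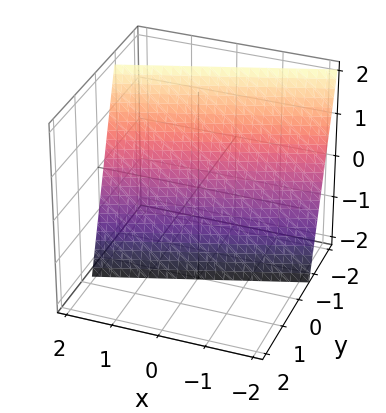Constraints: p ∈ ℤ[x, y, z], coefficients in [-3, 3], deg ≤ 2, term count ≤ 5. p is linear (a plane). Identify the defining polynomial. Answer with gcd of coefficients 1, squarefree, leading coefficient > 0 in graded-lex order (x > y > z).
x - 3*y - z - 2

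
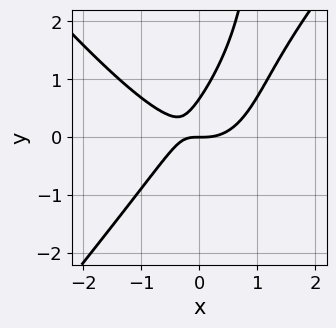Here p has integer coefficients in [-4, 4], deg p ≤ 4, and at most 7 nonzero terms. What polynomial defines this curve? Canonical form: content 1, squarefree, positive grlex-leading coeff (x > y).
3*x^3 - 2*x*y^2 - 3*x*y + 3*y^2 - 2*y

Degree: no degree-2 curve has this shape, so deg p = 3.
Checking where it meets the axes: one y-axis crossing is at y = 0; it crosses the x-axis at the gridline x = 0.
Matching integer coefficients to the picture gives p.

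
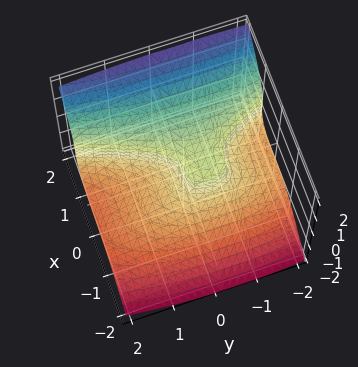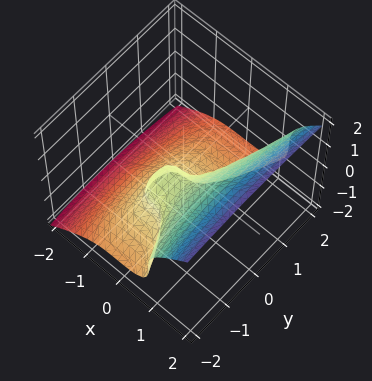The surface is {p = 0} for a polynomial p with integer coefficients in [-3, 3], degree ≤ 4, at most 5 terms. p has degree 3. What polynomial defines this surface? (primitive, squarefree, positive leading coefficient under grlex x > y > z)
The degree is 3 — no degree-2 surface has this shape.
From the visible intercepts: it meets the x-axis at x = 0 (among the integer gridlines); among the integer gridlines, it crosses the y-axis at y ∈ {-1, 0}; it meets the z-axis at z = 0 (among the integer gridlines).
Matching integer coefficients to the picture gives p.

3*x^3 - 3*z^3 - y^2 - y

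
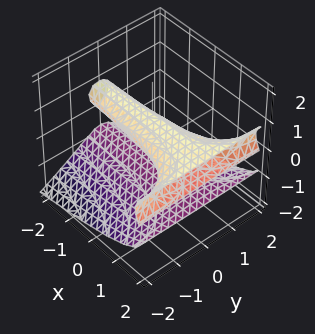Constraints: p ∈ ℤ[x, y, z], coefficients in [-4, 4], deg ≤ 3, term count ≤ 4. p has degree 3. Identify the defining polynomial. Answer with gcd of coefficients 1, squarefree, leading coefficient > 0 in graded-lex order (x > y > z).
x*y^2 - 3*z^3 - 2*y^2 + 2*z

First, there are 2 components. Treating them together as one polynomial.
Next, the degree is 3 — no degree-2 surface has this shape.
Next, observable constraints: it meets the z-axis at z = 0 (among the integer gridlines); every point of the x-axis in the box is on the surface; one y-axis crossing is at y = 0.
Finally, together with the visible shape, these determine p as stated.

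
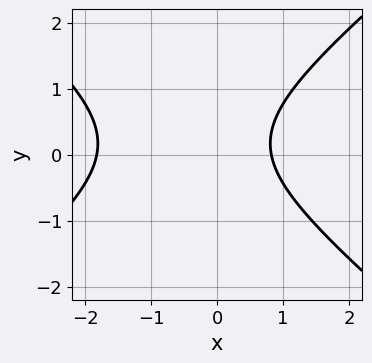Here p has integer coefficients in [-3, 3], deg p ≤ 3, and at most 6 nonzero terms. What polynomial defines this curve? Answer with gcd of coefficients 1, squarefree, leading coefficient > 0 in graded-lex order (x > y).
(a) deg p = 2. A generic line meets the curve in up to 2 points.
(b) Checking where it meets the axes: the curve avoids every integer y-axis point in the box.
(c) Together with the visible shape, these determine p as stated.

2*x^2 - 3*y^2 + 2*x + y - 3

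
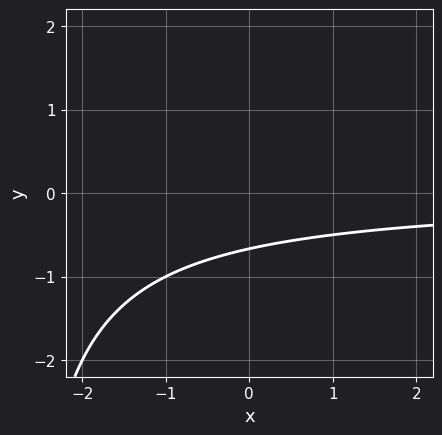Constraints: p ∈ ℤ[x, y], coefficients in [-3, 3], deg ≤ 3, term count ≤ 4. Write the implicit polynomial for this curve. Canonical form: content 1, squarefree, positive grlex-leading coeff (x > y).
(a) deg p = 2. A generic line meets the curve in up to 2 points.
(b) Observable constraints: the curve avoids every integer x-axis point in the box.
(c) Solving for integer coefficients yields p as stated.

x*y + 3*y + 2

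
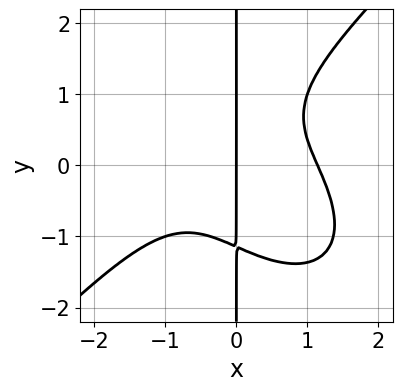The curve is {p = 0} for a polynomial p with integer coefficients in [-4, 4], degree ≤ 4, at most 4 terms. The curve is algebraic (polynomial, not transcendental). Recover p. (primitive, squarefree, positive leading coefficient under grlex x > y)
Degree: no degree-3 curve has this shape, so deg p = 4.
From the visible intercepts: it meets the x-axis at x = 0 (among the integer gridlines); the visible y-axis segment lies entirely on the curve.
Assembling these constraints gives the stated polynomial.

2*x^4 - 2*x*y^3 + 3*x^2*y - 3*x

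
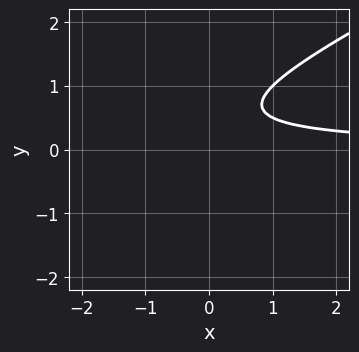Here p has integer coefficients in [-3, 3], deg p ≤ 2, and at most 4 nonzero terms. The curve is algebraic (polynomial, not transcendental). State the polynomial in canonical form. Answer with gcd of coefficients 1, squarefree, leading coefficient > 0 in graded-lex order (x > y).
x*y - 2*y^2 + 2*y - 1

deg p = 2. No degree-1 curve has this shape.
Observable constraints: it misses every integer gridline on the y-axis; it misses every integer gridline on the x-axis.
Matching integer coefficients to the picture gives p.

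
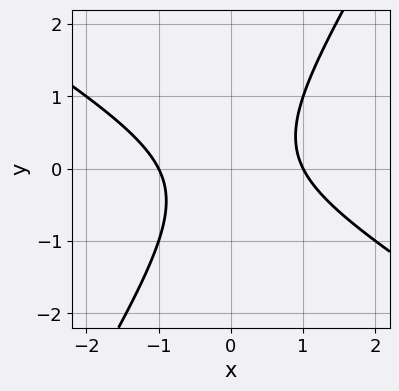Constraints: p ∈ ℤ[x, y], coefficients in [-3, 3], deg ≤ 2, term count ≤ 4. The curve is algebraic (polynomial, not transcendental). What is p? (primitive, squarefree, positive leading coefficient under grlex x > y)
deg p = 2. A generic line meets the curve in up to 2 points.
From the axis intercepts and sections: among the integer gridlines, it crosses the x-axis at x ∈ {-1, 1}; it misses every integer gridline on the y-axis.
Fitting integer coefficients to these (and the overall shape) gives p.

x^2 + x*y - y^2 - 1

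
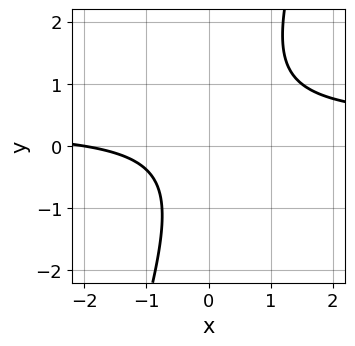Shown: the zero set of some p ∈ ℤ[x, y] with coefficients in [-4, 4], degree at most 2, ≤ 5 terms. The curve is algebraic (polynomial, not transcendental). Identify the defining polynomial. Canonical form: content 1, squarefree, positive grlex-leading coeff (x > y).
Degree: a generic line meets the curve in up to 2 points, so deg p = 2.
Against the integer gridlines: one x-axis crossing is at x = -2; the curve avoids every integer y-axis point in the box.
Matching integer coefficients to the picture gives p.

3*x*y - y^2 - x - 2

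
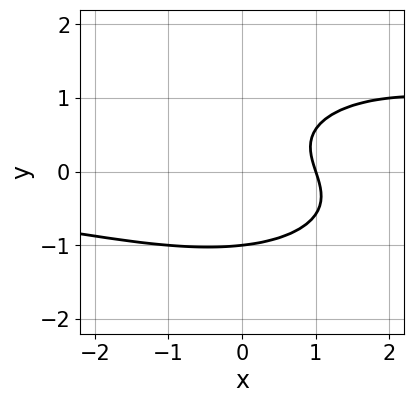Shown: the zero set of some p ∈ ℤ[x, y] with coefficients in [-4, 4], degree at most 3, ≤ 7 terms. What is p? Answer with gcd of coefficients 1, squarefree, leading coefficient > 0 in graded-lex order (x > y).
x^2*y + 3*y^3 - 2*x*y - 3*x + 3

First, deg p = 3. A generic line meets the curve in up to 3 points.
Then, against the integer gridlines: it meets the x-axis at x = 1 (among the integer gridlines); it meets the y-axis at y = -1 (among the integer gridlines).
Finally, assembling these constraints gives the stated polynomial.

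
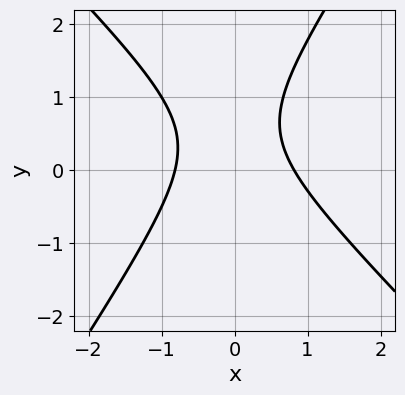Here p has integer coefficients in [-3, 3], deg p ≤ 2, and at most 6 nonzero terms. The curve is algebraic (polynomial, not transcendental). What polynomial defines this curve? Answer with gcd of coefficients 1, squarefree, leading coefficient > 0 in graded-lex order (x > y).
(a) deg p = 2.
(b) Reading off the gridlines: the curve avoids every integer y-axis point in the box.
(c) Putting this together gives p.

3*x^2 + x*y - 2*y^2 + 2*y - 2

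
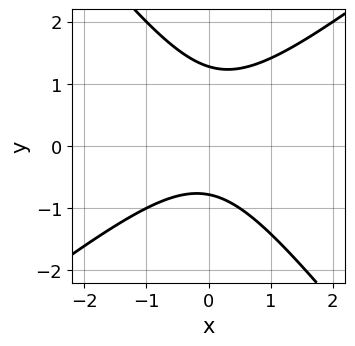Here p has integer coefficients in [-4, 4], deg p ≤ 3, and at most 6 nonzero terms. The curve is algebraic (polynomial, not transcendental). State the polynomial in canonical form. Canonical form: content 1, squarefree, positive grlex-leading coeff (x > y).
(a) The degree is 2 — the shape is more complex than any degree-1 curve.
(b) Checking where it meets the axes: no x-intercept at any integer in the box.
(c) Together with the visible shape, these determine p as stated.

2*x^2 - x*y - 2*y^2 + y + 2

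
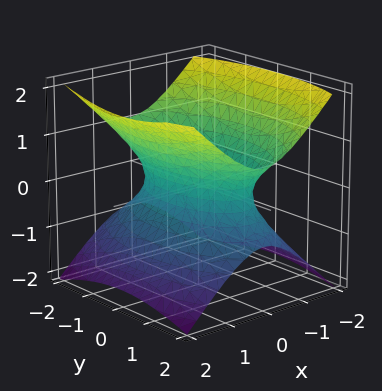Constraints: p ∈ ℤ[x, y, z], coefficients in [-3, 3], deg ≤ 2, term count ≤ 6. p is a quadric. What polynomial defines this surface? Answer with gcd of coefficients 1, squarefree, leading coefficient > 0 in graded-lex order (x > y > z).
3*x^2 + y^2 - 3*z^2 - 2

First, degree: one connected sheet with a waist; a quadric, so deg p = 2.
Then, symmetries: the x ↦ −x reflection is a symmetry, so x appears only in even powers; mirror symmetry y ↦ −y ⇒ only even powers of y; mirror symmetry z ↦ −z ⇒ only even powers of z.
Then, from the axis intercepts and sections: the surface avoids every integer z-axis point in the box.
Finally, these observations pin down the coefficients.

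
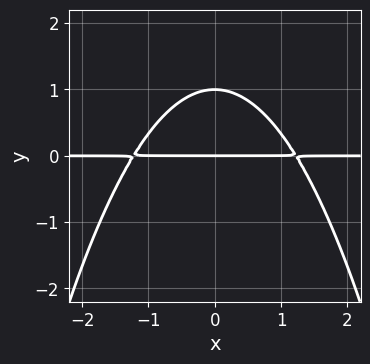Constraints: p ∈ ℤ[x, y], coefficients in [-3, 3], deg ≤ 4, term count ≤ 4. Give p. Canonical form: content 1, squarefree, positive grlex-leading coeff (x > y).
2*x^2*y + 3*y^2 - 3*y

(a) The degree is 3 — the shape is more complex than any degree-2 curve.
(b) Symmetries: the x ↦ −x reflection is a symmetry, so x appears only in even powers.
(c) From the visible intercepts: among the integer gridlines, it crosses the y-axis at y ∈ {0, 1}; every point of the x-axis in the box is on the curve.
(d) Assembling these constraints gives the stated polynomial.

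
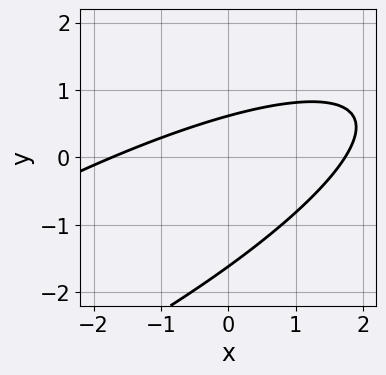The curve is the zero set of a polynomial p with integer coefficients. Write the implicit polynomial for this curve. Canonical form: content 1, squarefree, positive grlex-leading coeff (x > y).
x^2 - 3*x*y + 3*y^2 + 3*y - 3

First, degree: no degree-1 curve has this shape, so deg p = 2.
Finally, solving for integer coefficients yields p as stated.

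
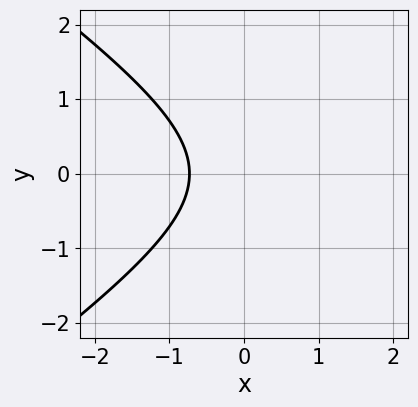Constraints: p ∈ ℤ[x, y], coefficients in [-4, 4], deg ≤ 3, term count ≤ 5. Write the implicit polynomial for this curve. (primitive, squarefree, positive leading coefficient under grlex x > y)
x^2 - 2*y^2 - 2*x - 2

deg p = 2. No degree-1 curve has this shape.
Symmetries: mirror symmetry y ↦ −y ⇒ only even powers of y.
From the axis intercepts and sections: it misses every integer gridline on the y-axis.
Together with the visible shape, these determine p as stated.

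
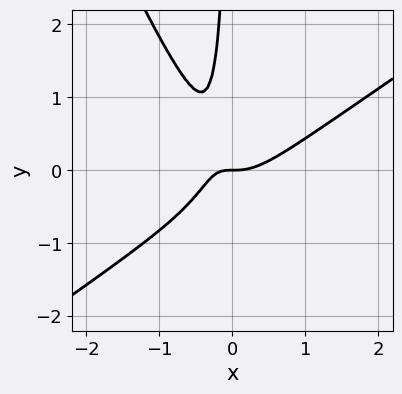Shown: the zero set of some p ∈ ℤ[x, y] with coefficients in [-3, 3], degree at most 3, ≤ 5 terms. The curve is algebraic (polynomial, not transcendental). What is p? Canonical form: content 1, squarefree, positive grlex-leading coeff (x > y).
3*x^3 - 3*x^2*y - 2*x*y^2 - 2*x*y - y

The degree is 3 — no degree-2 curve has this shape.
Observable constraints: it crosses the y-axis at the gridline y = 0; it meets the x-axis at x = 0 (among the integer gridlines).
Putting this together gives p.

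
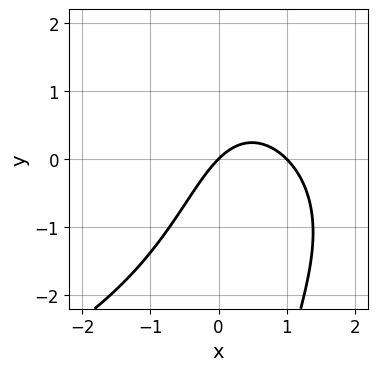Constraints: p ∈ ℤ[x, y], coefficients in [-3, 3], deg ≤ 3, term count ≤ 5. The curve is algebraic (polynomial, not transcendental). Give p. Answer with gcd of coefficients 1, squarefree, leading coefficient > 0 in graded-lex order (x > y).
x*y^2 + 3*x^2 - 3*x + 3*y

Degree: the shape is more complex than any degree-2 curve, so deg p = 3.
Checking where it meets the axes: one y-axis crossing is at y = 0; the x-axis gridline crossings are at x ∈ {0, 1}.
Assembling these constraints gives the stated polynomial.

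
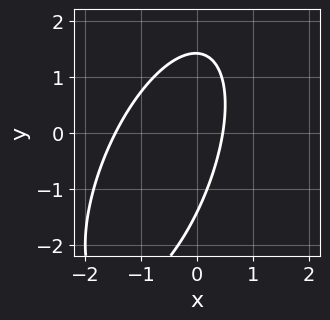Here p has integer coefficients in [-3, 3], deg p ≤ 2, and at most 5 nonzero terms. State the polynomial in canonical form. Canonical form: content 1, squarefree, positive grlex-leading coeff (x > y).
3*x^2 - 2*x*y + y^2 + 3*x - 2

First, the degree is 2 — no degree-1 curve has this shape.
Finally, solving for integer coefficients yields p as stated.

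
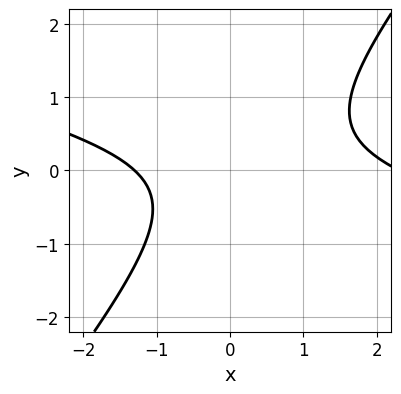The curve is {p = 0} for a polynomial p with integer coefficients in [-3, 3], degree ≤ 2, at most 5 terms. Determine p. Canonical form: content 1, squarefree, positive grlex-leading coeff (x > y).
First, deg p = 2. No degree-1 curve has this shape.
Then, reading off the gridlines: the curve avoids every integer y-axis point in the box.
Finally, together with the visible shape, these determine p as stated.

x^2 + 3*x*y - 3*y^2 - x - 3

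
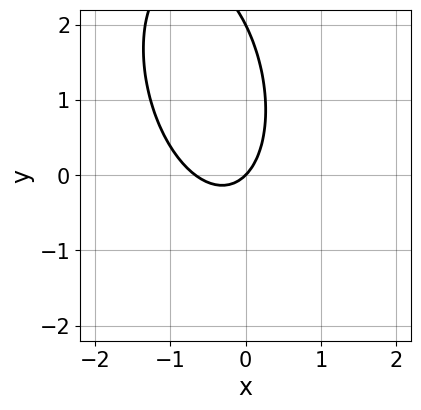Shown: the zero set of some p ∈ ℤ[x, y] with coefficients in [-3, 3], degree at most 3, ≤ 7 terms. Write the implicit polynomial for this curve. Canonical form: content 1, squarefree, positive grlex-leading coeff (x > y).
deg p = 2. No degree-1 curve has this shape.
Observable constraints: among the integer gridlines, it crosses the y-axis at y ∈ {0, 2}; it crosses the x-axis at the gridline x = 0.
Assembling these constraints gives the stated polynomial.

3*x^2 + x*y + y^2 + 2*x - 2*y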